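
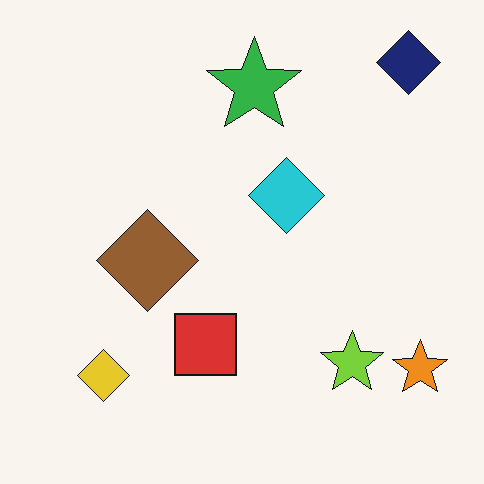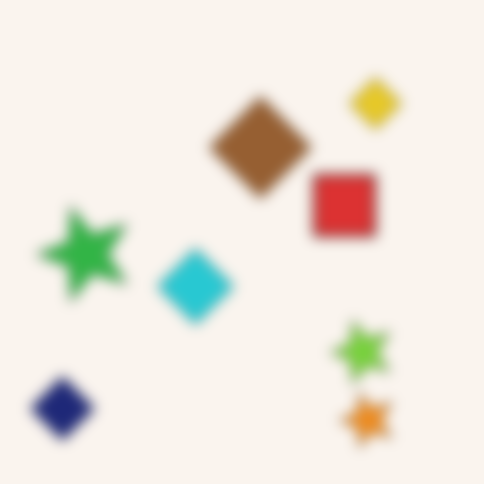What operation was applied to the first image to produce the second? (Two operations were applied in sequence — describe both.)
This is the original image transposed (reflected across the top-left ↔ bottom-right diagonal), then strongly gaussian-blurred.

Shapes have swapped their row and column positions — what was in the top-right is now in the bottom-left — a diagonal reflection. Shape edges and outlines are uniformly softened across the whole image.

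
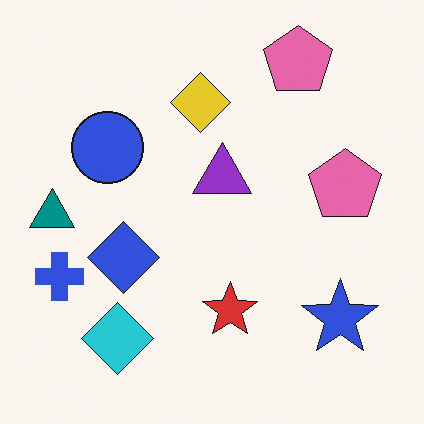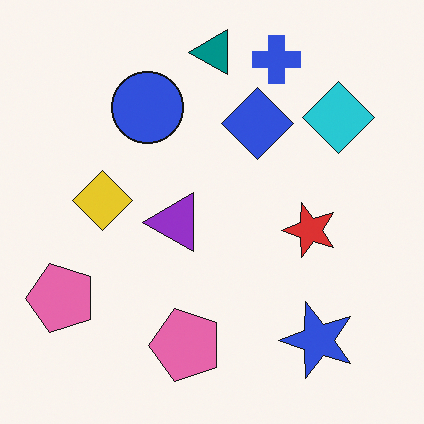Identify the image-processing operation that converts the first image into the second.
The second image is the first transposed (reflected across the top-left ↔ bottom-right diagonal).

Shapes have swapped their row and column positions — what was in the top-right is now in the bottom-left — a diagonal reflection.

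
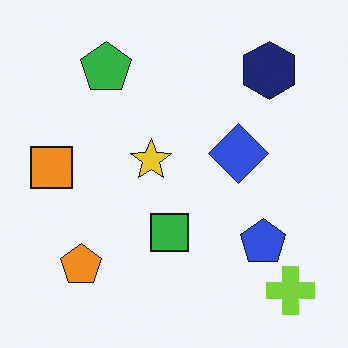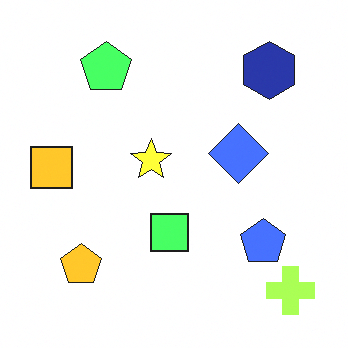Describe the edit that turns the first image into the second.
This is the original image substantially brightened.

Every pixel — background and shapes alike — is uniformly brightened.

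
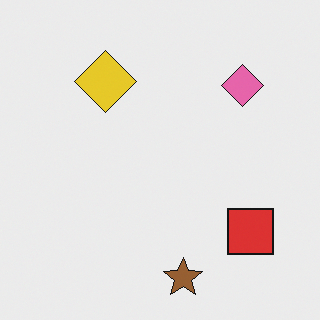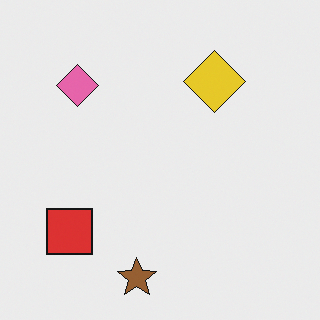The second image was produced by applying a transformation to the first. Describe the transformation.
It was flipped horizontally (left ↔ right).

The red square is in the bottom-right of the first image and the bottom-left of the second — shapes on opposite sides of the vertical midline have swapped in a mirror flip.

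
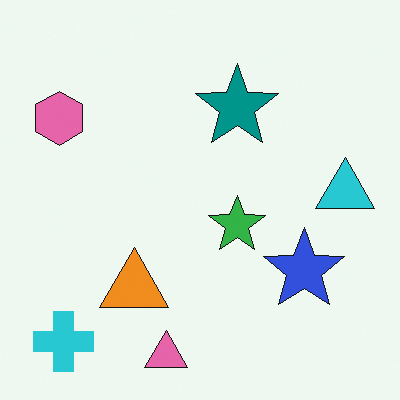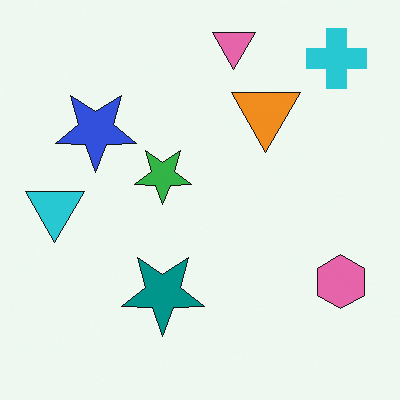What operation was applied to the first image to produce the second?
The second image is the first rotated 180°.

The cyan cross sits in the bottom-left of the first image and the top-right of the second — consistent with a whole-image 180° rotation.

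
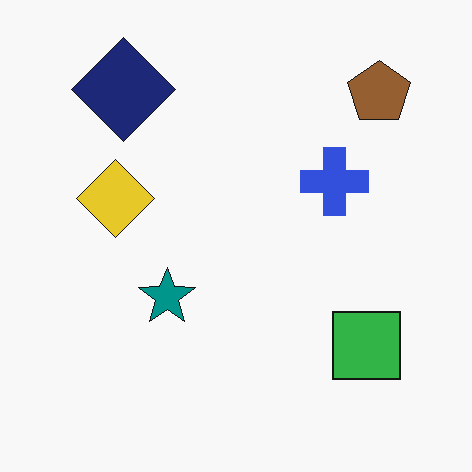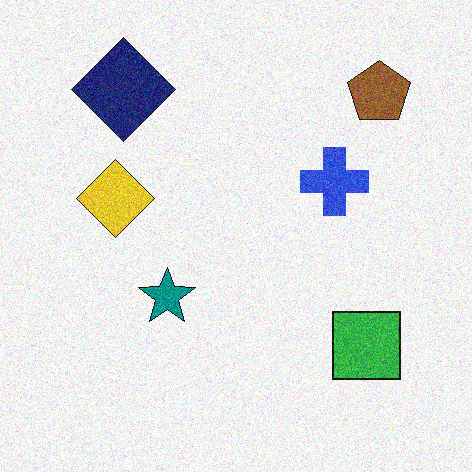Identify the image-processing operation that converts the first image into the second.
It was degraded with moderate additive noise.

Random speckle covers the whole image, including the flat background.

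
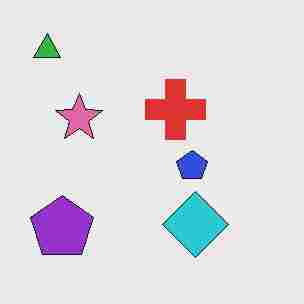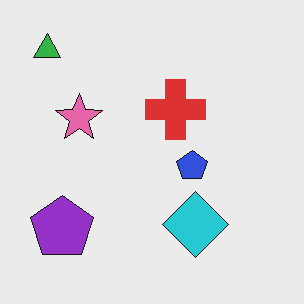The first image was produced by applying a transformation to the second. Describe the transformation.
It was heavily JPEG-compressed with obvious blocking artifacts.

Blocky 8×8 compression artifacts appear around shape edges and the flat background shows ringing — characteristic JPEG degradation.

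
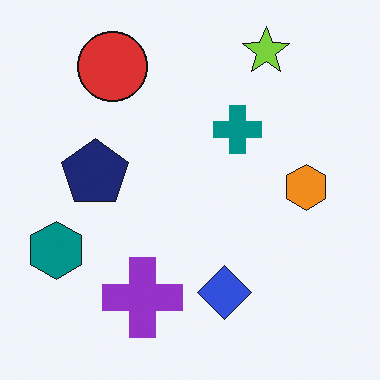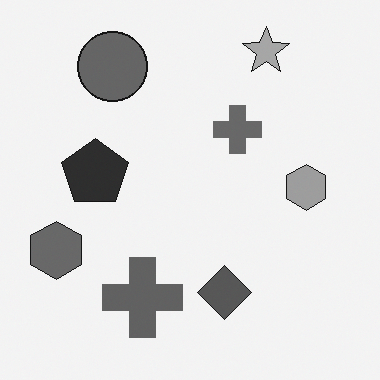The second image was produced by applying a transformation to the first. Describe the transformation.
This is the original image converted to grayscale.

All color is removed — every shape is now a shade of grey.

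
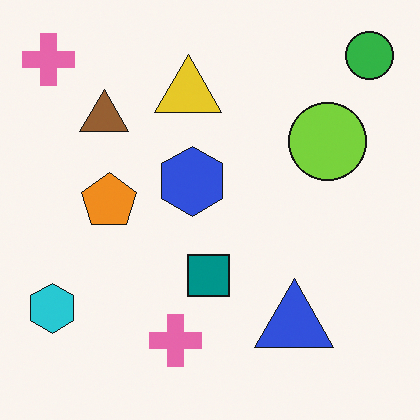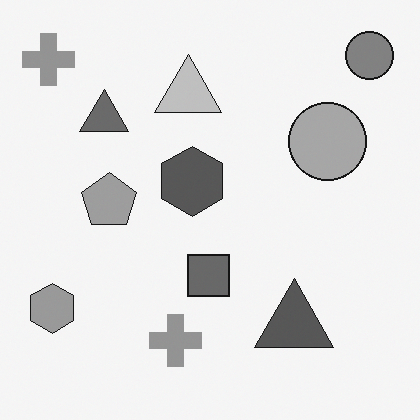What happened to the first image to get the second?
It was converted to grayscale.

All color is removed — every shape is now a shade of grey.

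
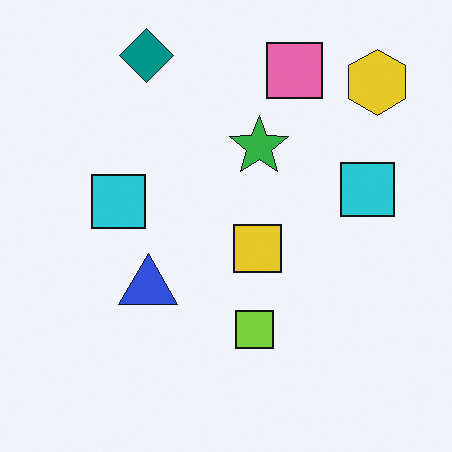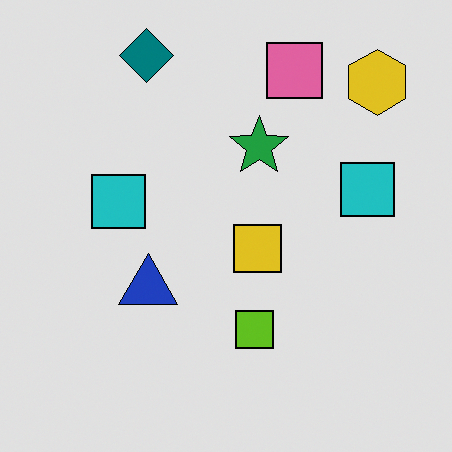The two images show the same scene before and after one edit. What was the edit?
The transformation is: posterized to a reduced palette.

Each flat color has snapped to a coarser quantized level — most visibly, the near-white background has dropped to a flat grey.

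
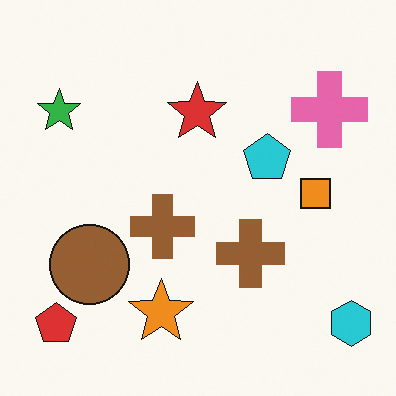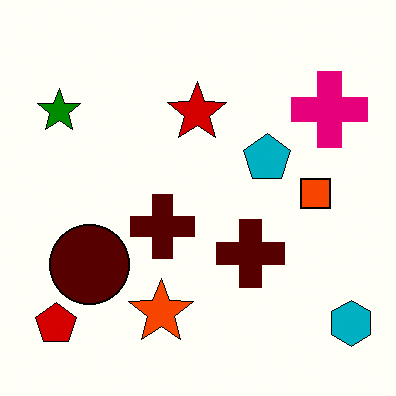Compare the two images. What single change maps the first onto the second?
This is the original image boosted in contrast.

Tones are pushed away from mid-grey across the whole image — a global contrast change.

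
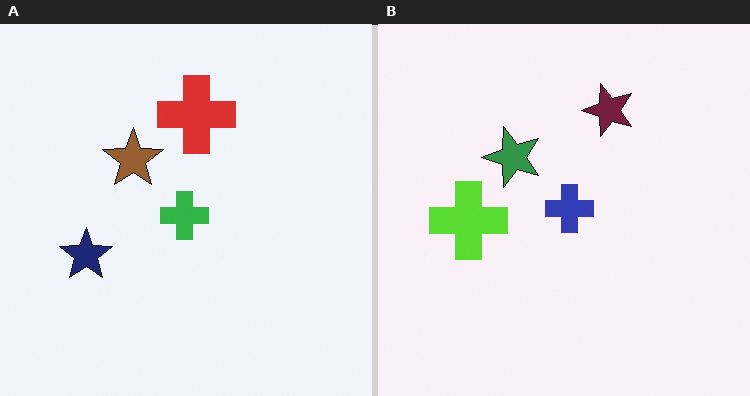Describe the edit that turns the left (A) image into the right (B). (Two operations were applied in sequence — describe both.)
It was transposed (reflected across the top-left ↔ bottom-right diagonal), then hue-shifted by a moderate amount.

Shapes have swapped their row and column positions — what was in the top-right is now in the bottom-left — a diagonal reflection. Every shape's color has rotated by the same amount around the hue wheel — a uniform hue shift.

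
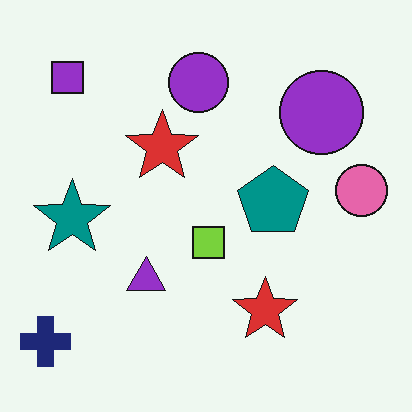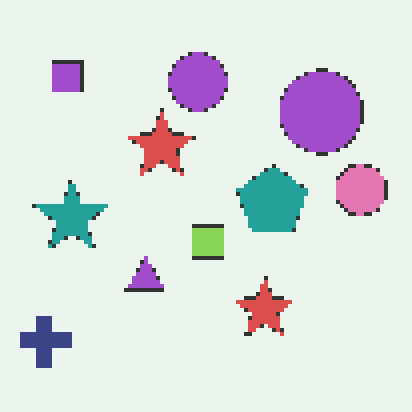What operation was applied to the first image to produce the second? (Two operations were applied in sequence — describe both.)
This is the original image given slightly reduced contrast, then lightly pixelated (a mild mosaic effect).

Tones are pushed toward mid-grey across the whole image — a global contrast change. Shapes are reduced to large square blocks; fine edges and outlines are lost — a downscale-then-upscale (mosaic) effect.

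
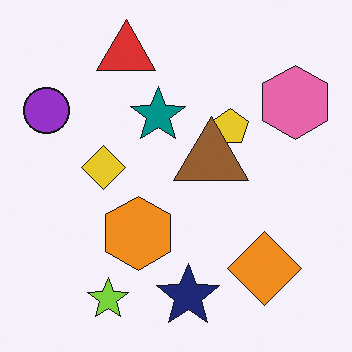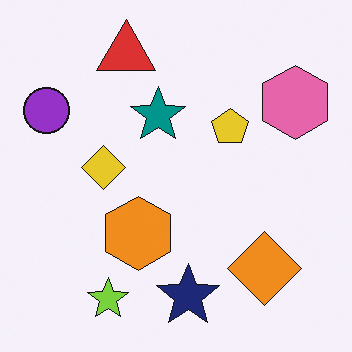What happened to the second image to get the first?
The transformation is: overlaid with an additional brown triangle.

A brown triangle appears in the first image that is absent from the second.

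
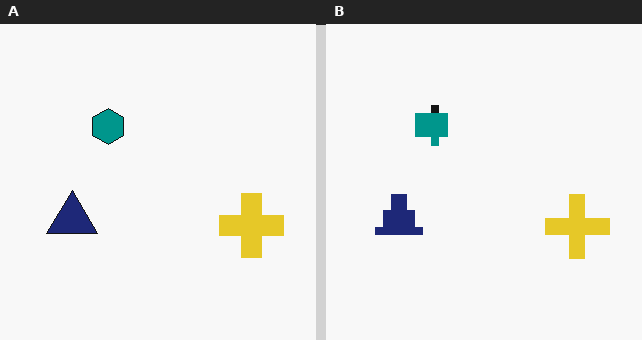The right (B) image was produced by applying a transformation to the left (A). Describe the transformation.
The right (B) image is the left (A) pixelated into visible square blocks.

Shapes are reduced to large square blocks; fine edges and outlines are lost — a downscale-then-upscale (mosaic) effect.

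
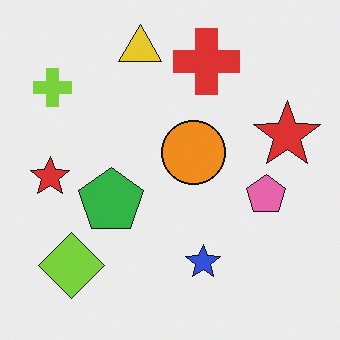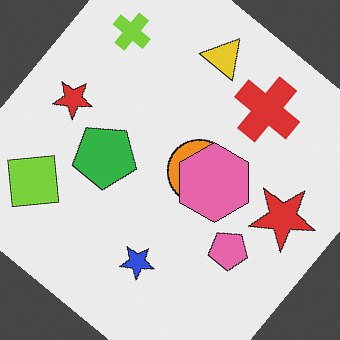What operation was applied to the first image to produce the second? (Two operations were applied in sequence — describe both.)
Rotated clockwise by a large amount — several tens of degrees, then overlaid with an additional pink hexagon.

Every shape is tilted by the same angle and the image corners show triangular fill wedges — a whole-image rotation by a non-right angle. A pink hexagon appears in the second image that is absent from the first.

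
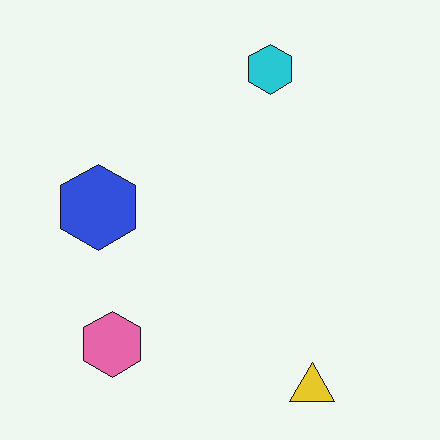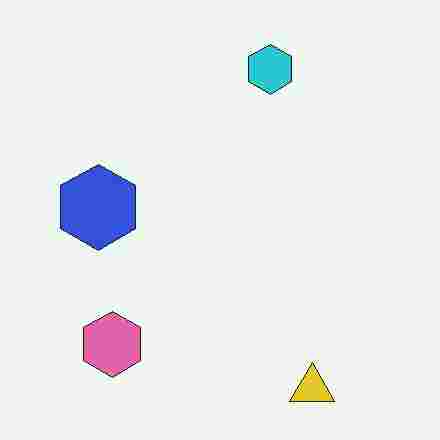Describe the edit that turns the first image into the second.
The transformation is: heavily JPEG-compressed with obvious blocking artifacts.

Blocky 8×8 compression artifacts appear around shape edges and the flat background shows ringing — characteristic JPEG degradation.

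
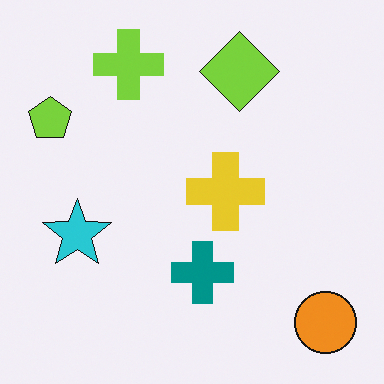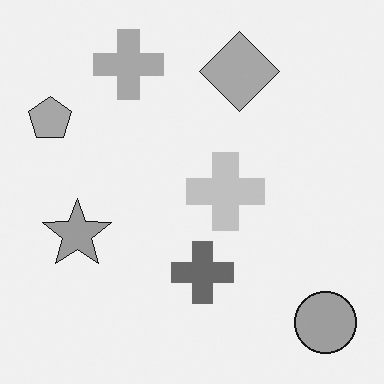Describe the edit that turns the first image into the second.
This is the original image converted to grayscale.

All color is removed — every shape is now a shade of grey.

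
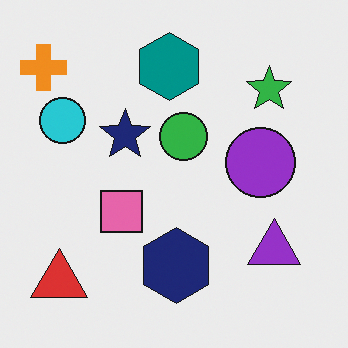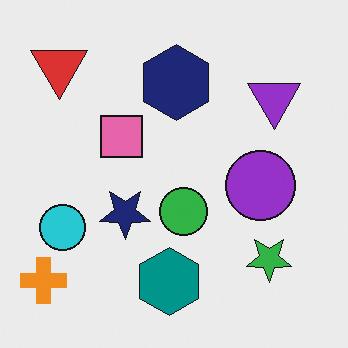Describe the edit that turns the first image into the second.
It was flipped vertically (top ↔ bottom).

The teal hexagon is in the top of the first image and the bottom of the second — shapes on opposite sides of the horizontal midline have swapped in a mirror flip.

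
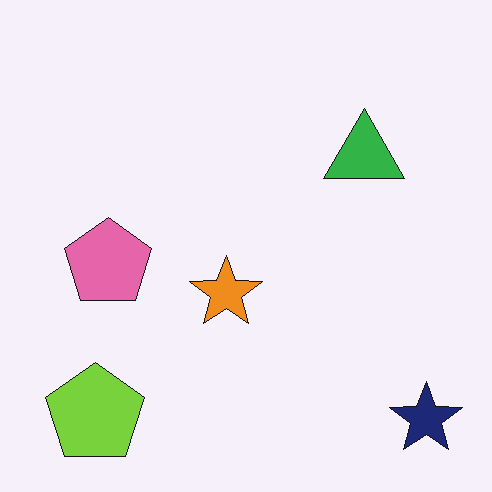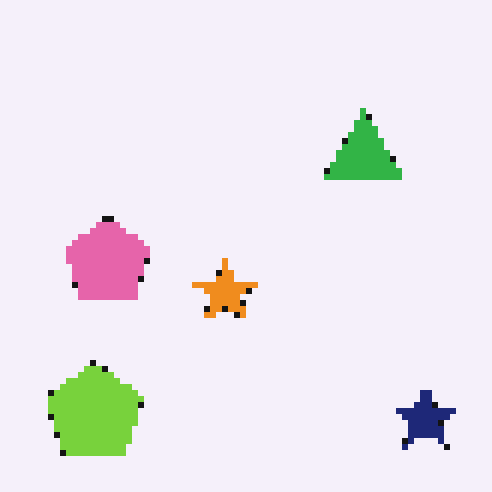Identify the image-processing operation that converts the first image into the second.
The second image is the first pixelated into visible square blocks.

Shapes are reduced to large square blocks; fine edges and outlines are lost — a downscale-then-upscale (mosaic) effect.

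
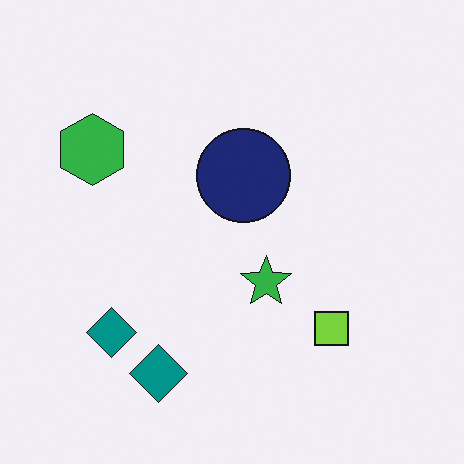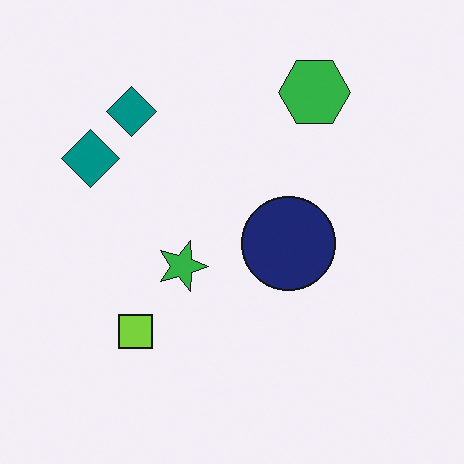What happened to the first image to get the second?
This is the original image rotated 90° clockwise.

The green hexagon sits in the top-left of the first image and the top-right of the second — consistent with a whole-image 90° clockwise rotation.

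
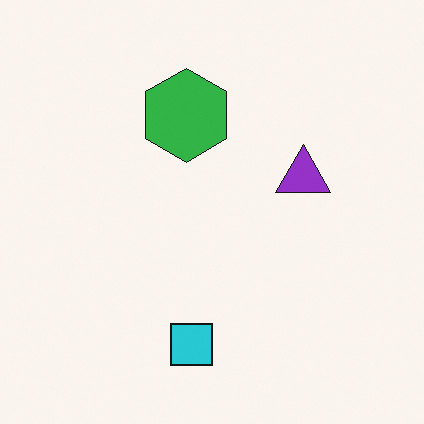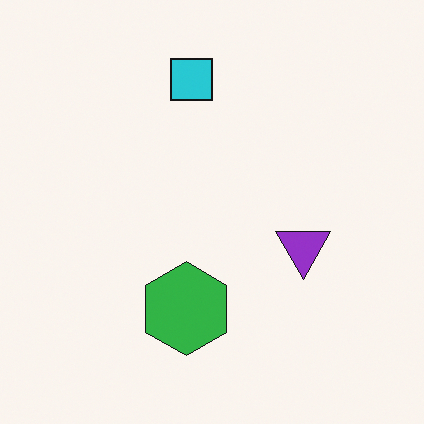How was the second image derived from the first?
The second image is the first flipped vertically (top ↔ bottom).

The cyan square is in the bottom of the first image and the top of the second — shapes on opposite sides of the horizontal midline have swapped in a mirror flip.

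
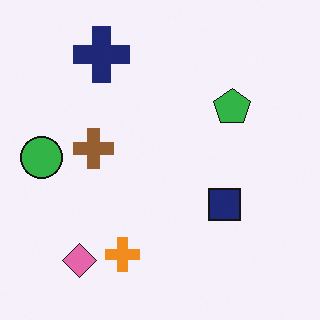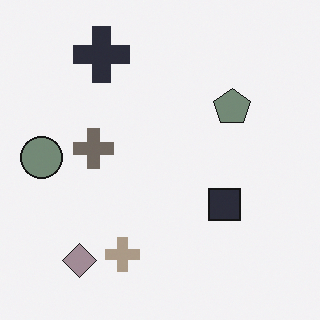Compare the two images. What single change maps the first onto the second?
The second image is the first made much more muted (saturation change).

All colors are more muted and greyish — a global saturation change.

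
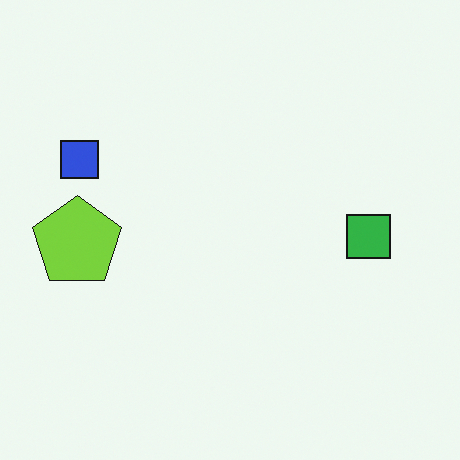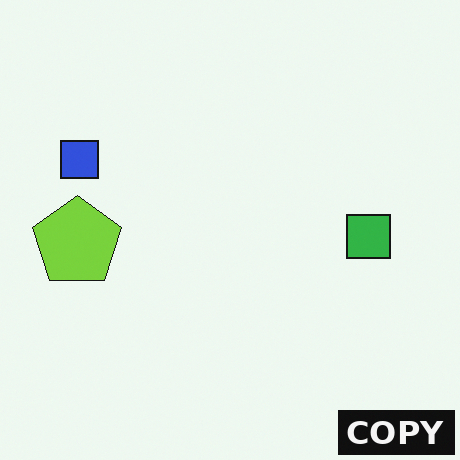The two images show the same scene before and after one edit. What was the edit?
Watermarked with the text "COPY" in the lower-right corner.

A dark label reading "COPY" appears in the lower-right corner.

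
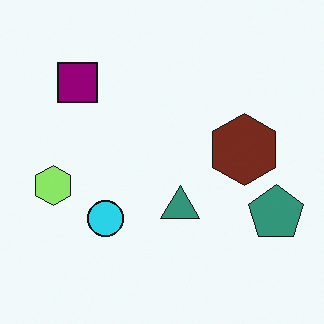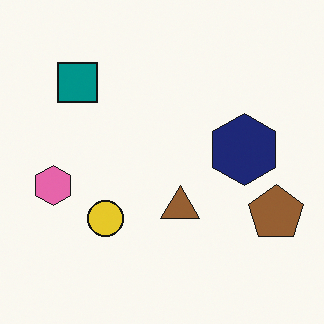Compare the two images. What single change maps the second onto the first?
It was hue-shifted noticeably.

Every shape's color has rotated by the same amount around the hue wheel — a uniform hue shift.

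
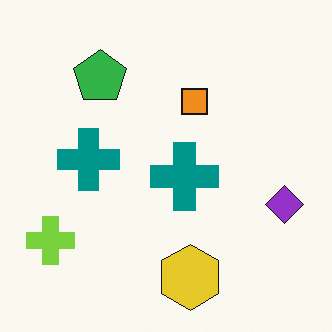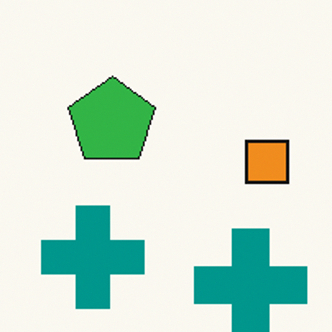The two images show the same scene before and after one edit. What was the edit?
This is the original image cropped to a noticeably smaller region and rescaled.

The visible shapes are larger and the field of view is narrower; shapes near the original edges may be partly or wholly outside the frame — a crop-and-rescale.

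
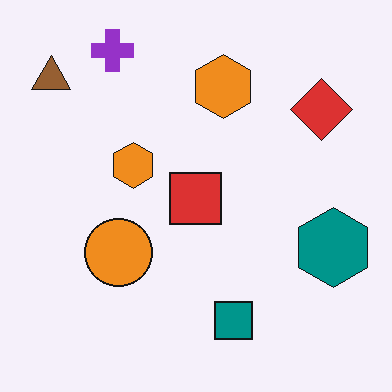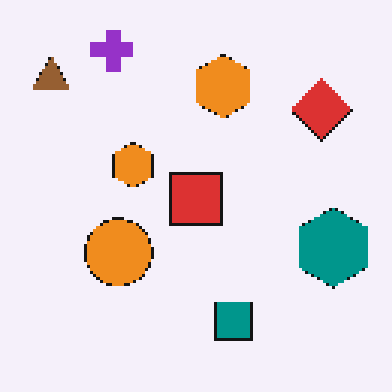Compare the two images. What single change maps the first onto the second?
The second image is the first mildly pixelated.

Shapes are reduced to large square blocks; fine edges and outlines are lost — a downscale-then-upscale (mosaic) effect.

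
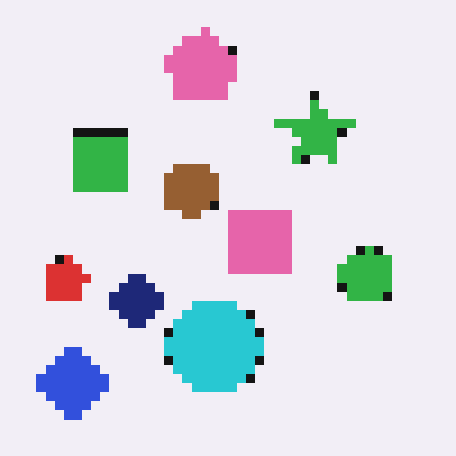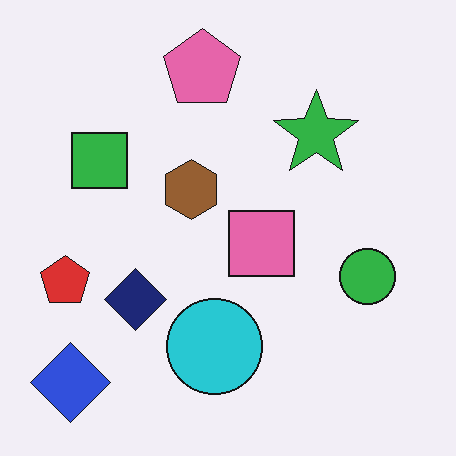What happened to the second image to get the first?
The transformation is: coarsely pixelated.

Shapes are reduced to large square blocks; fine edges and outlines are lost — a downscale-then-upscale (mosaic) effect.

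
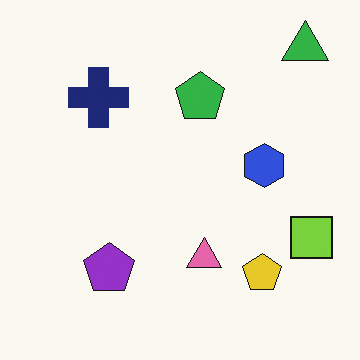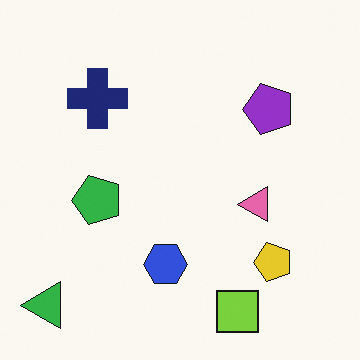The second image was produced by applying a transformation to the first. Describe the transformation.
The image was transposed (reflected across the top-left ↔ bottom-right diagonal).

Shapes have swapped their row and column positions — what was in the top-right is now in the bottom-left — a diagonal reflection.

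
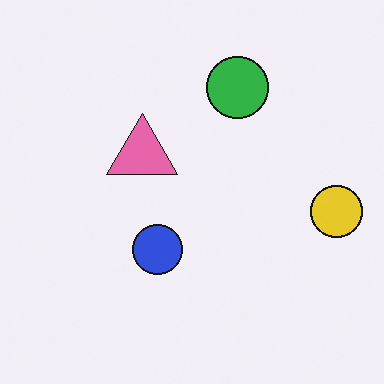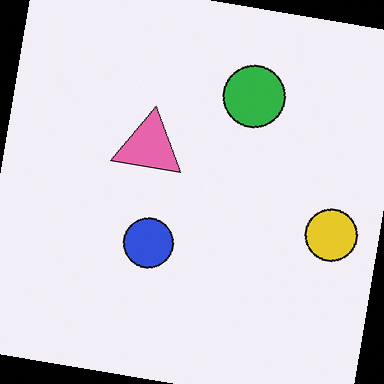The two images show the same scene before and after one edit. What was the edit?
Rotated clockwise by a slight angle.

Every shape is tilted by the same angle and the image corners show triangular fill wedges — a whole-image rotation by a non-right angle.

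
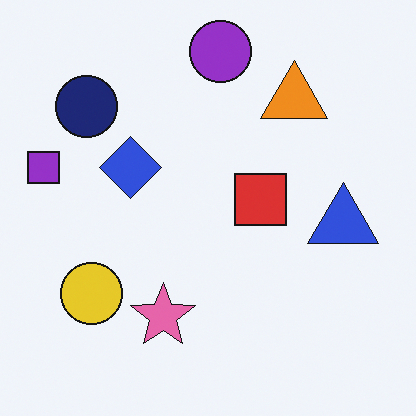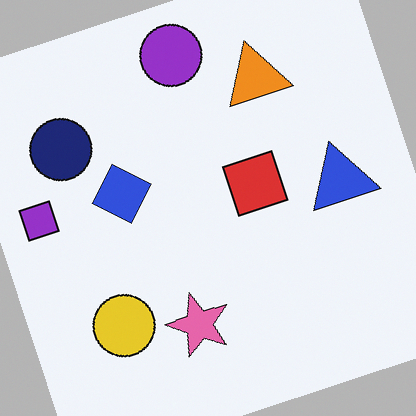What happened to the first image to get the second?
The transformation is: rotated counter-clockwise by a moderate amount.

Every shape is tilted by the same angle and the image corners show triangular fill wedges — a whole-image rotation by a non-right angle.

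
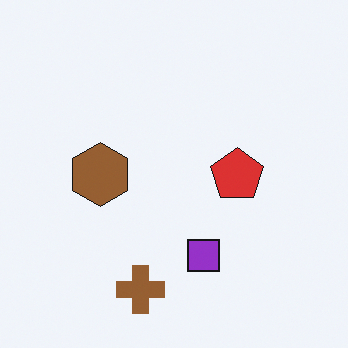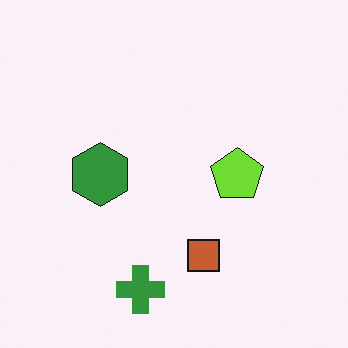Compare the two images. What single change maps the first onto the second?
Hue-shifted noticeably.

Every shape's color has rotated by the same amount around the hue wheel — a uniform hue shift.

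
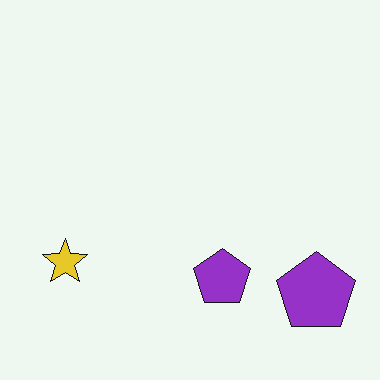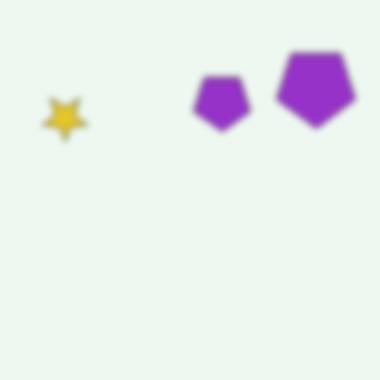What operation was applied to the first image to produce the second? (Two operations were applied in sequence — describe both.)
It was moderately blurred, then flipped vertically (top ↔ bottom).

Shape edges and outlines are uniformly softened across the whole image. The yellow star is in the bottom-left of the first image and the top-left of the second — shapes on opposite sides of the horizontal midline have swapped in a mirror flip.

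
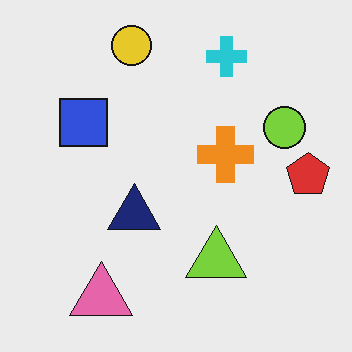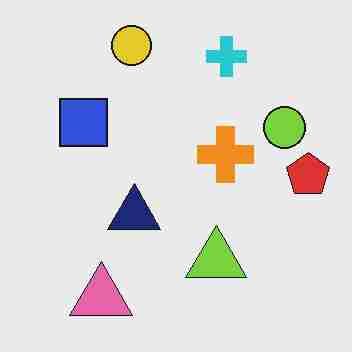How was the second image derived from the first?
This is the original image degraded with heavy JPEG compression.

Blocky 8×8 compression artifacts appear around shape edges and the flat background shows ringing — characteristic JPEG degradation.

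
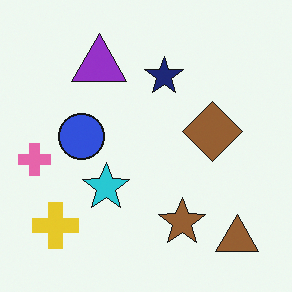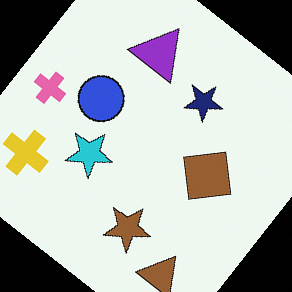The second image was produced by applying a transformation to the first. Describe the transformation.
Rotated clockwise by a large amount — several tens of degrees.

Every shape is tilted by the same angle and the image corners show triangular fill wedges — a whole-image rotation by a non-right angle.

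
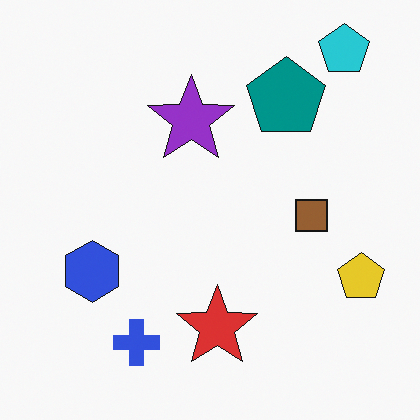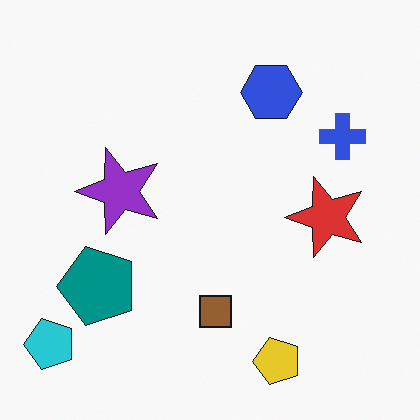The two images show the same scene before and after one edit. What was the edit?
The transformation is: transposed (reflected across the top-left ↔ bottom-right diagonal).

Shapes have swapped their row and column positions — what was in the top-right is now in the bottom-left — a diagonal reflection.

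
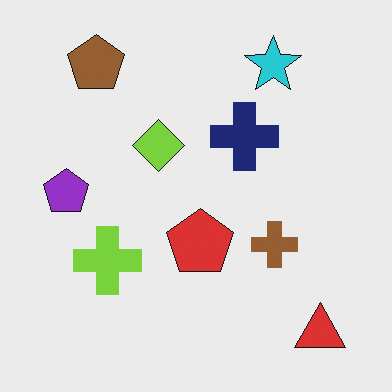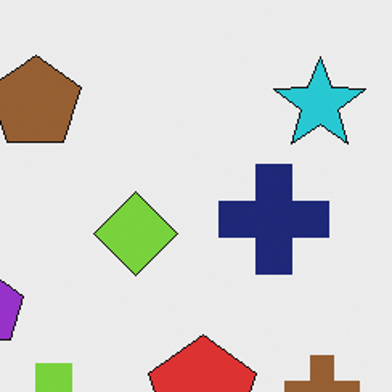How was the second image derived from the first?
This is the original image cropped slightly and scaled back up.

The visible shapes are larger and the field of view is narrower; shapes near the original edges may be partly or wholly outside the frame — a crop-and-rescale.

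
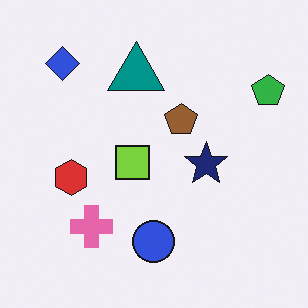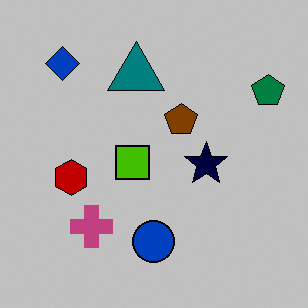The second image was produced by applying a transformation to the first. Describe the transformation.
The second image is the first aggressively posterized.

Each flat color has snapped to a coarser quantized level — most visibly, the near-white background has dropped to a flat grey.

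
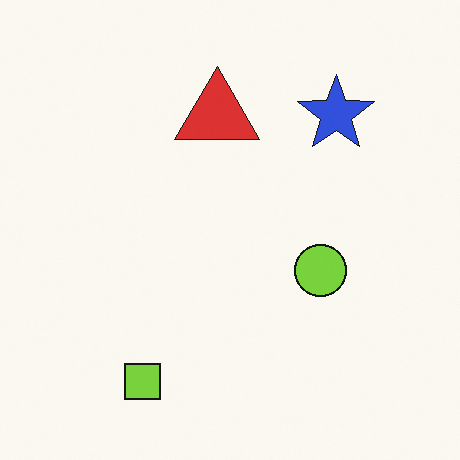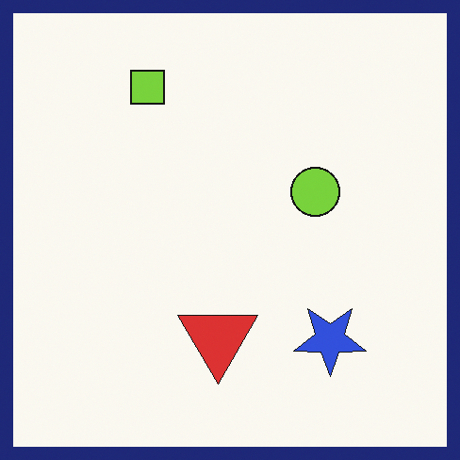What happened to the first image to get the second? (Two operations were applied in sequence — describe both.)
Flipped vertically (top ↔ bottom), then framed with a navy border.

The lime square is in the bottom-left of the first image and the top-left of the second — shapes on opposite sides of the horizontal midline have swapped in a mirror flip. A solid navy frame runs around the edge of the second image, with the content slightly shrunk inside it.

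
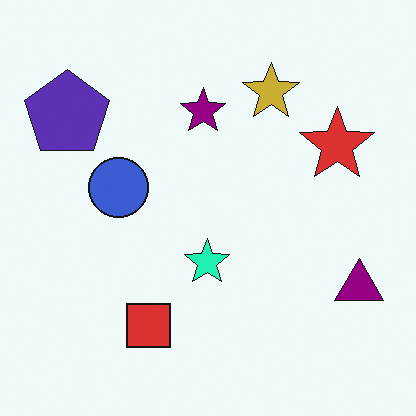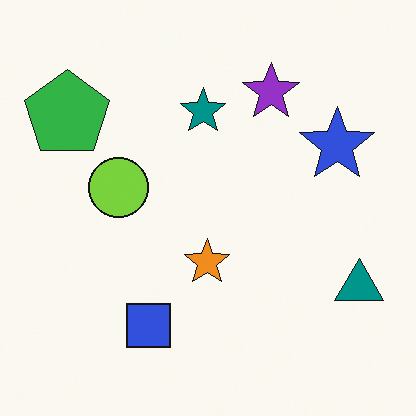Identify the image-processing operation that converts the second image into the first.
The first image is the second hue-shifted by a moderate amount.

Every shape's color has rotated by the same amount around the hue wheel — a uniform hue shift.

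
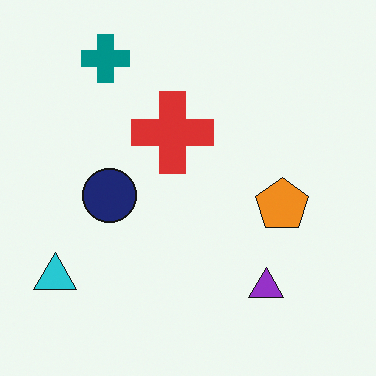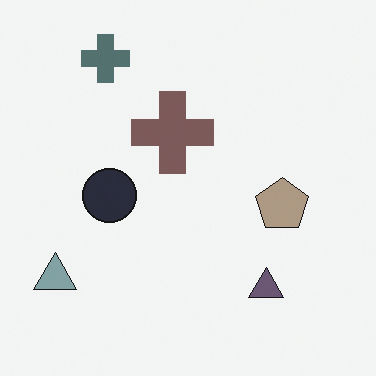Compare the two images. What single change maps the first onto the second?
Made much more muted (saturation change).

All colors are more muted and greyish — a global saturation change.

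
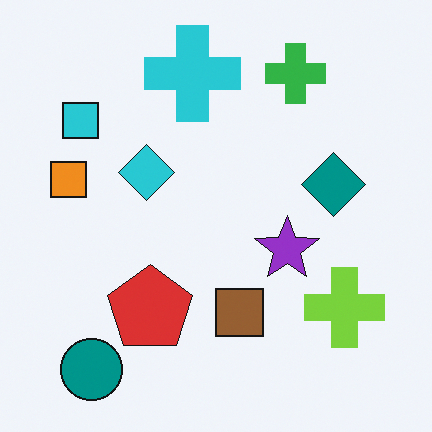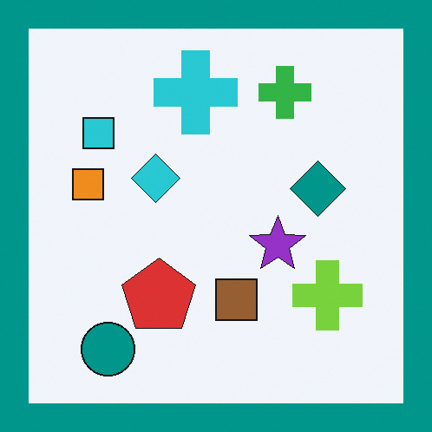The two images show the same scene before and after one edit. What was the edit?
The transformation is: framed with a teal border.

A solid teal frame runs around the edge of the second image, with the content slightly shrunk inside it.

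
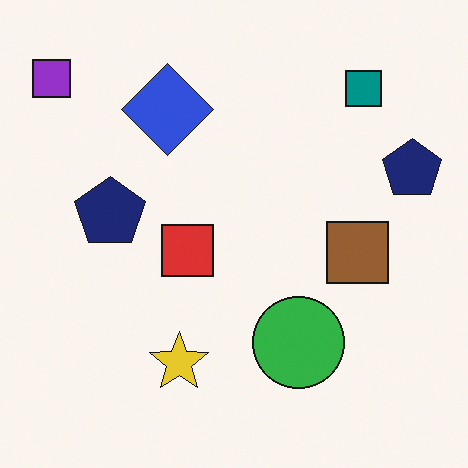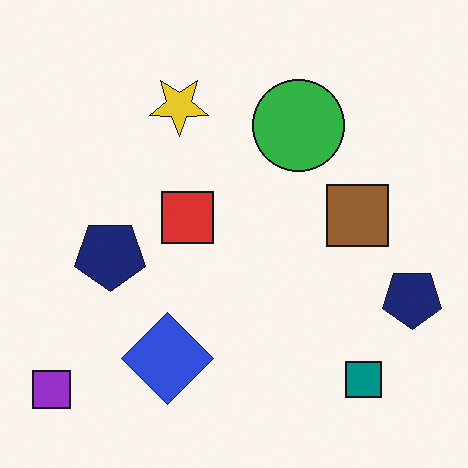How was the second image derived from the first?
The second image is the first flipped vertically (top ↔ bottom).

The purple square is in the top-left of the first image and the bottom-left of the second — shapes on opposite sides of the horizontal midline have swapped in a mirror flip.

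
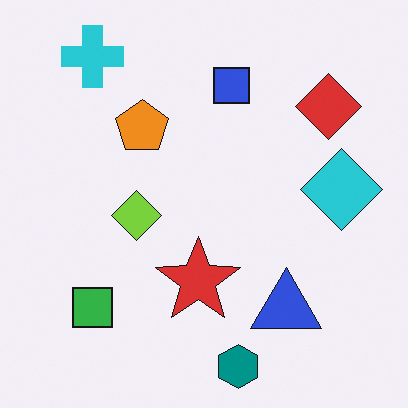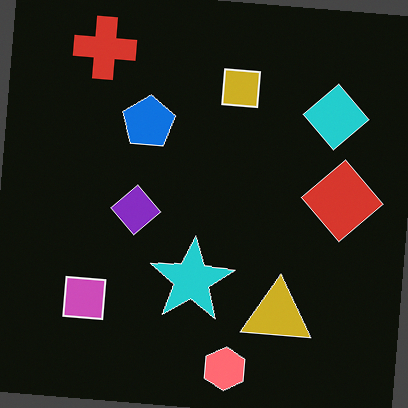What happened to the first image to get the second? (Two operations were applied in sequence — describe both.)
This is the original image color-inverted (negative), then rotated clockwise by a slight angle.

The light background has become dark and every shape's color is its complement — a photographic negative. Every shape is tilted by the same angle and the image corners show triangular fill wedges — a whole-image rotation by a non-right angle.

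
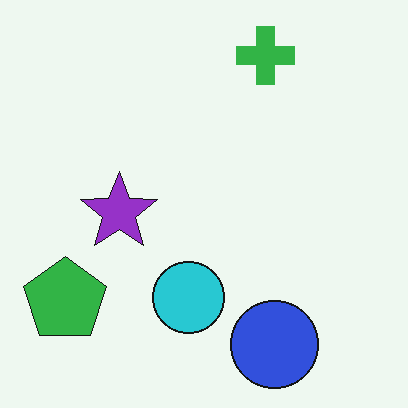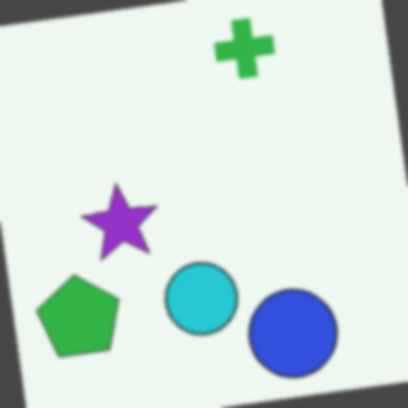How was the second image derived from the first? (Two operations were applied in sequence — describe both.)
The image was rotated counter-clockwise by a small amount, then given a subtle gaussian blur.

Every shape is tilted by the same angle and the image corners show triangular fill wedges — a whole-image rotation by a non-right angle. Shape edges and outlines are uniformly softened across the whole image.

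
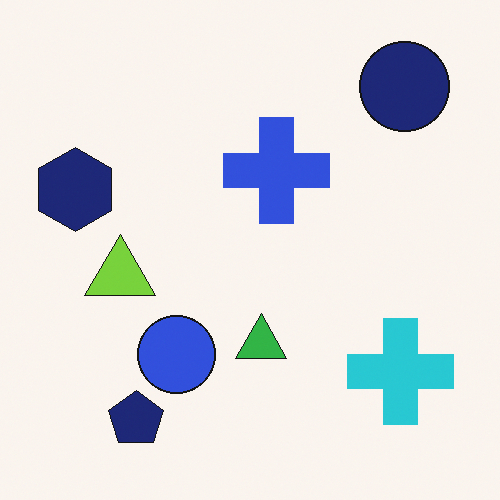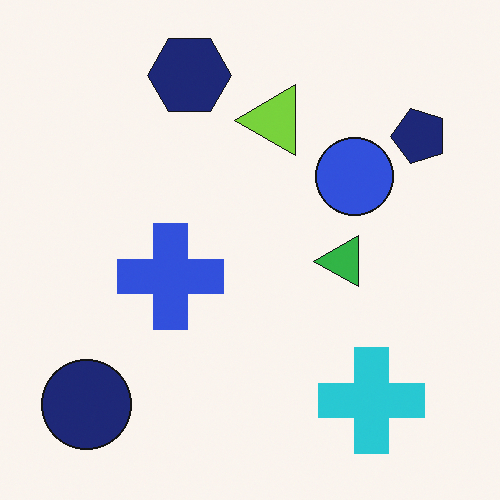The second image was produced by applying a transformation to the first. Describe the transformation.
This is the original image transposed (reflected across the top-left ↔ bottom-right diagonal).

Shapes have swapped their row and column positions — what was in the top-right is now in the bottom-left — a diagonal reflection.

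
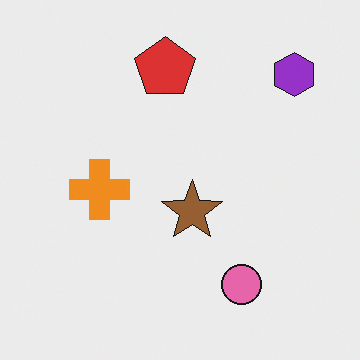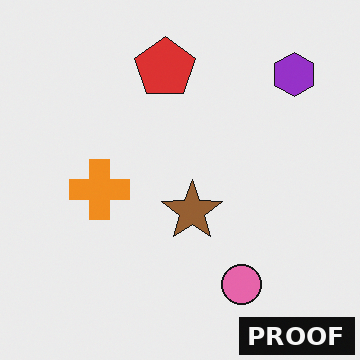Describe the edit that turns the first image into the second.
It was watermarked with the text "PROOF" in the lower-right corner.

A dark label reading "PROOF" appears in the lower-right corner.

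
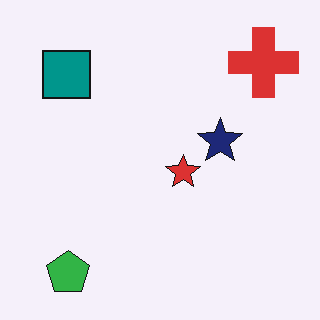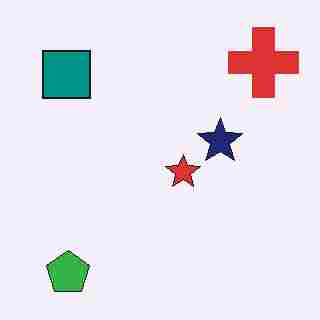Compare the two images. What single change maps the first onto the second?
It was heavily JPEG-compressed with obvious blocking artifacts.

Blocky 8×8 compression artifacts appear around shape edges and the flat background shows ringing — characteristic JPEG degradation.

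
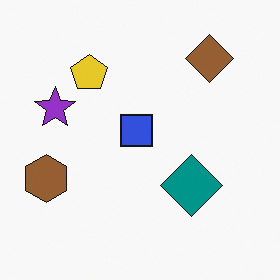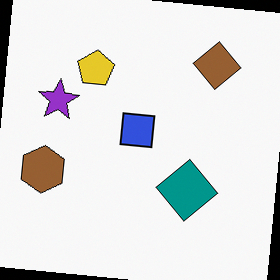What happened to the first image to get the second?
It was rotated clockwise by a small amount.

Every shape is tilted by the same angle and the image corners show triangular fill wedges — a whole-image rotation by a non-right angle.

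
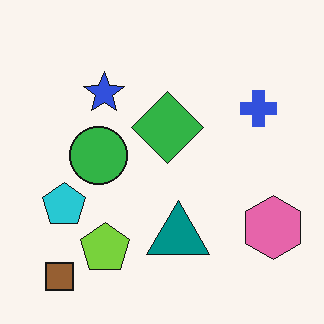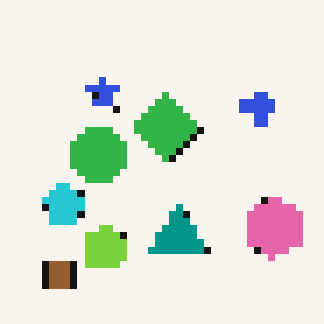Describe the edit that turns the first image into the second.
The transformation is: pixelated into visible square blocks.

Shapes are reduced to large square blocks; fine edges and outlines are lost — a downscale-then-upscale (mosaic) effect.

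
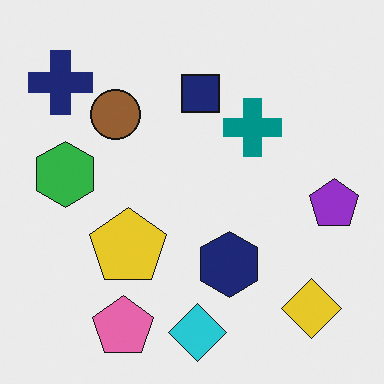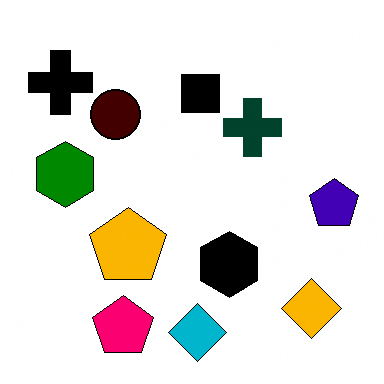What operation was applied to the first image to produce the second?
The image was boosted in contrast.

Tones are pushed away from mid-grey across the whole image — a global contrast change.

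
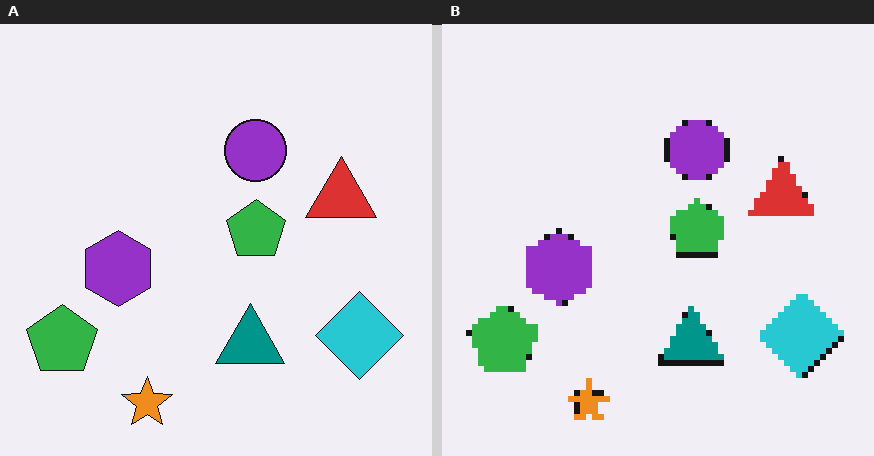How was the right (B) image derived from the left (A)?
The right (B) image is the left (A) moderately pixelated.

Shapes are reduced to large square blocks; fine edges and outlines are lost — a downscale-then-upscale (mosaic) effect.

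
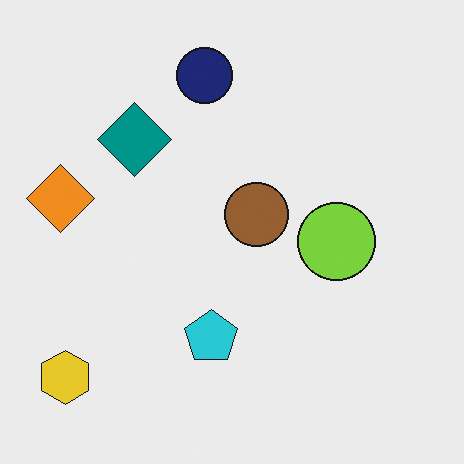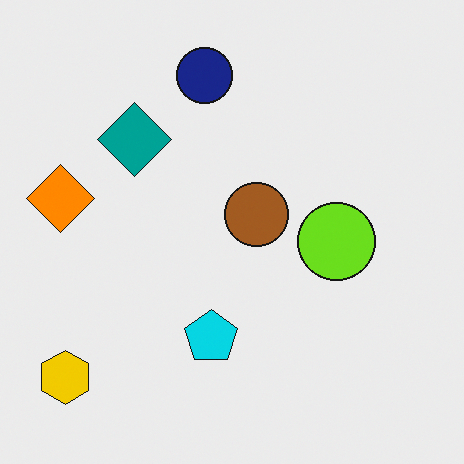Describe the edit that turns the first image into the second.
The image was slightly oversaturated.

All colors are more vivid — a global saturation change.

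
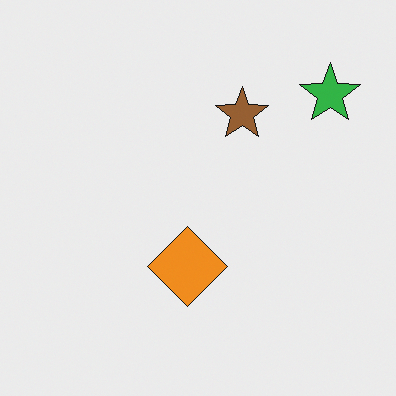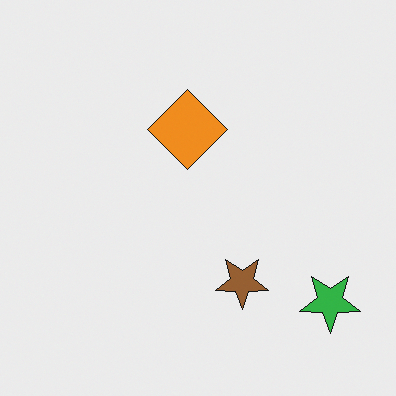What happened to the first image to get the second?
The transformation is: flipped vertically (top ↔ bottom).

The green star is in the top-right of the first image and the bottom-right of the second — shapes on opposite sides of the horizontal midline have swapped in a mirror flip.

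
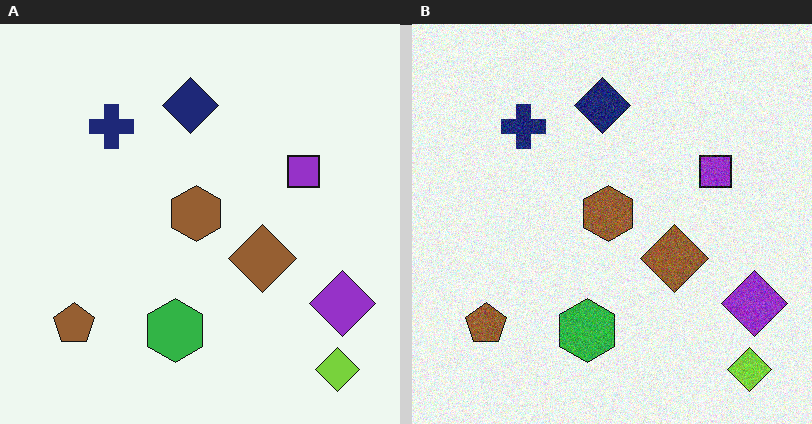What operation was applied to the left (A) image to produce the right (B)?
This is the original image degraded with moderate additive noise.

Random speckle covers the whole image, including the flat background.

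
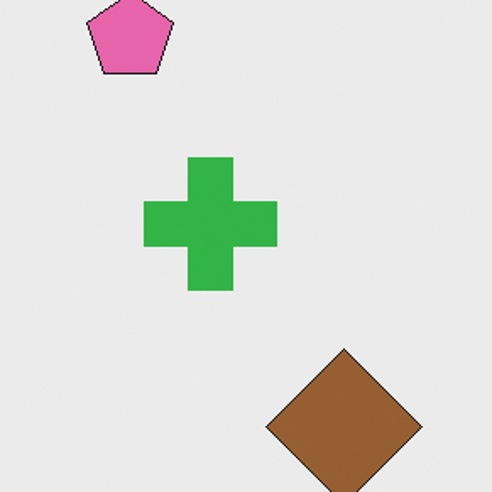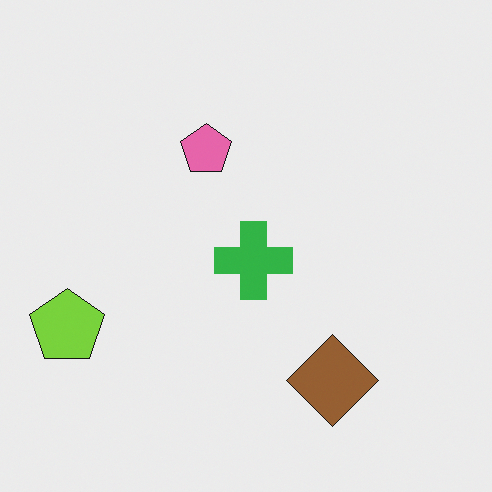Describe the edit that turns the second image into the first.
This is the original image cropped to a noticeably smaller region and rescaled.

The visible shapes are larger and the field of view is narrower; shapes near the original edges may be partly or wholly outside the frame — a crop-and-rescale.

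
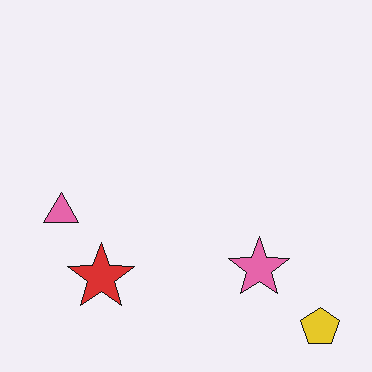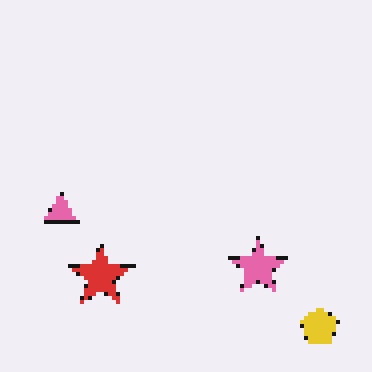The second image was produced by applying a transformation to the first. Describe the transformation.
The second image is the first mildly pixelated.

Shapes are reduced to large square blocks; fine edges and outlines are lost — a downscale-then-upscale (mosaic) effect.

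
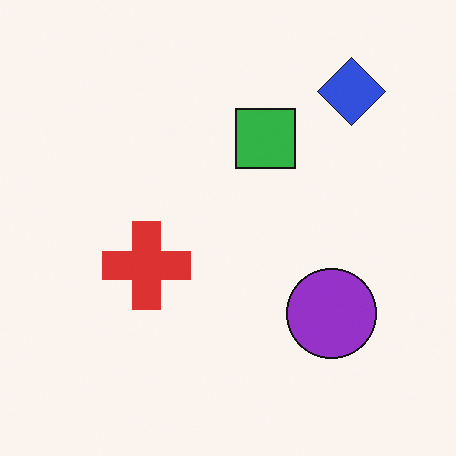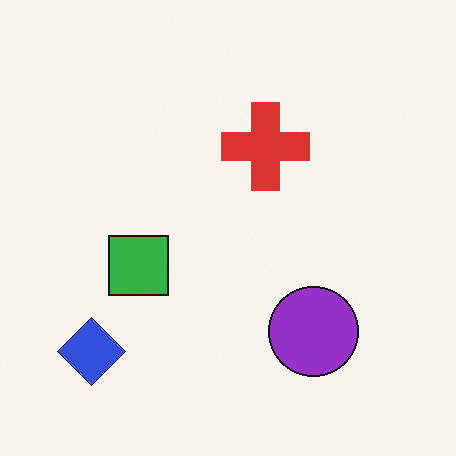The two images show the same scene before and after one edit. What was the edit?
The transformation is: transposed (reflected across the top-left ↔ bottom-right diagonal).

Shapes have swapped their row and column positions — what was in the top-right is now in the bottom-left — a diagonal reflection.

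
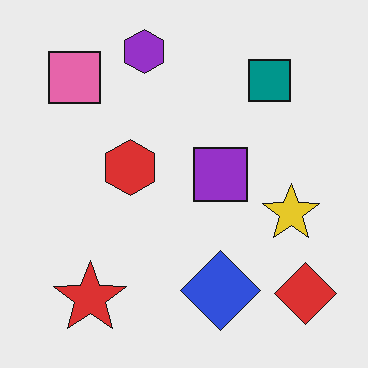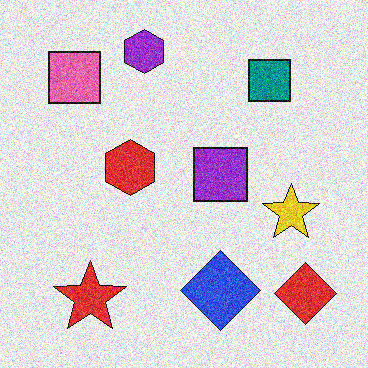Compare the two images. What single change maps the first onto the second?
It was degraded with heavy additive noise.

Random speckle covers the whole image, including the flat background.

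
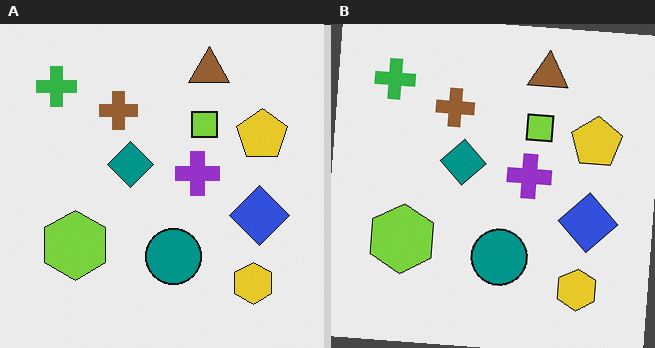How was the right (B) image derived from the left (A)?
It was rotated clockwise by a small amount.

Every shape is tilted by the same angle and the image corners show triangular fill wedges — a whole-image rotation by a non-right angle.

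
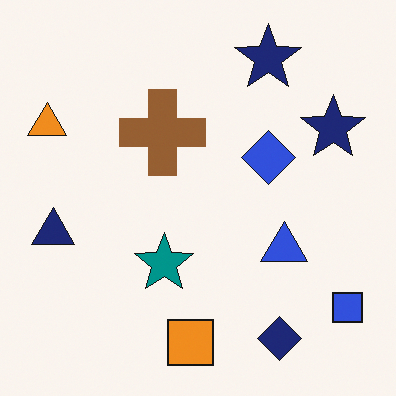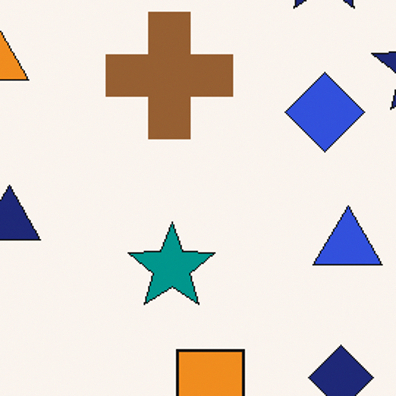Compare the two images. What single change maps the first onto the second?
Cropped slightly and scaled back up.

The visible shapes are larger and the field of view is narrower; shapes near the original edges may be partly or wholly outside the frame — a crop-and-rescale.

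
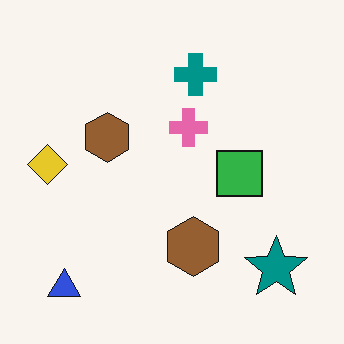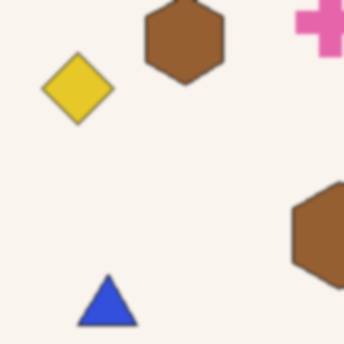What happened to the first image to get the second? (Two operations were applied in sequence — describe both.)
The second image is the first cropped tightly and scaled back up, then given a subtle gaussian blur.

The visible shapes are larger and the field of view is narrower; shapes near the original edges may be partly or wholly outside the frame — a crop-and-rescale. Shape edges and outlines are uniformly softened across the whole image.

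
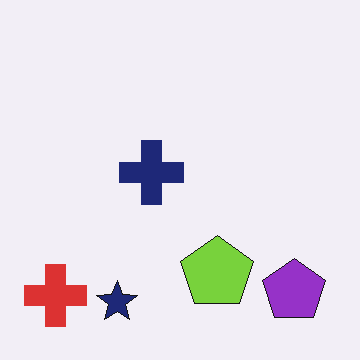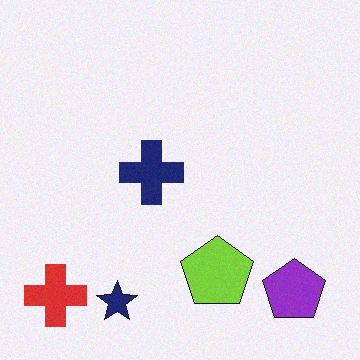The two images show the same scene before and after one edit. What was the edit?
Degraded with light additive noise.

Random speckle covers the whole image, including the flat background.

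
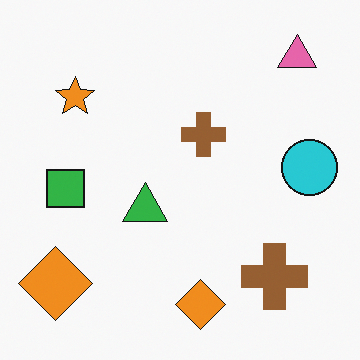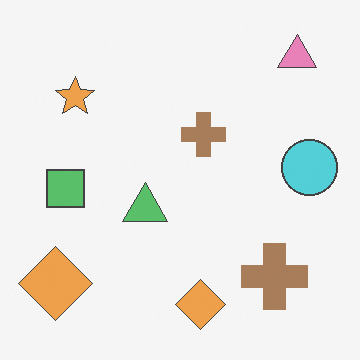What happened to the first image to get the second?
Given slightly reduced contrast.

Tones are pushed toward mid-grey across the whole image — a global contrast change.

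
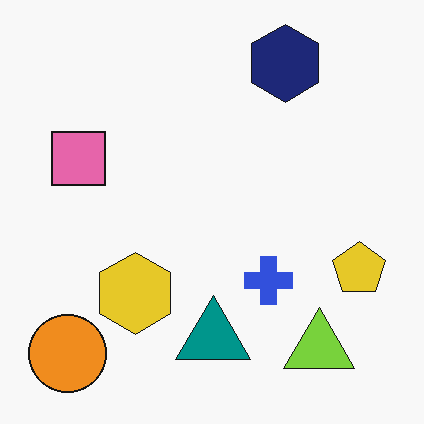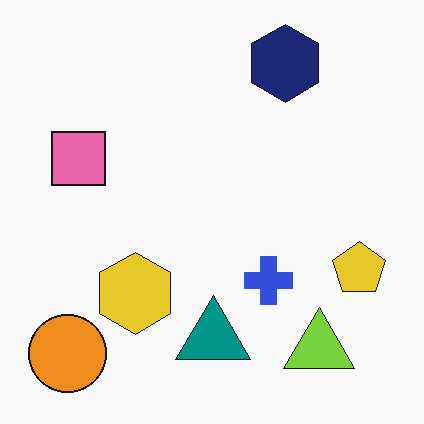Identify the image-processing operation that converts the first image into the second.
Given moderate JPEG compression.

Blocky 8×8 compression artifacts appear around shape edges and the flat background shows ringing — characteristic JPEG degradation.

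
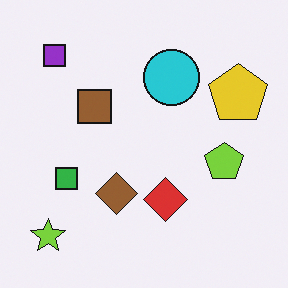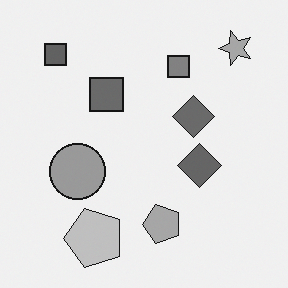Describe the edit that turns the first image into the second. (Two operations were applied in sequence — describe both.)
It was converted to grayscale, then transposed (reflected across the top-left ↔ bottom-right diagonal).

All color is removed — every shape is now a shade of grey. Shapes have swapped their row and column positions — what was in the top-right is now in the bottom-left — a diagonal reflection.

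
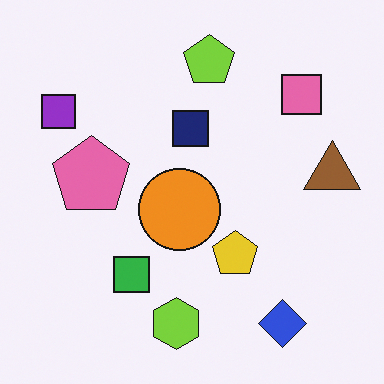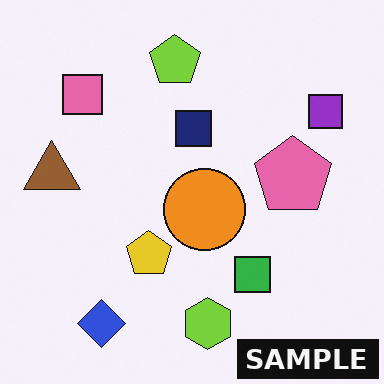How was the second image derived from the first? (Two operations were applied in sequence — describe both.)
This is the original image flipped horizontally (left ↔ right), then watermarked with the text "SAMPLE" in the lower-right corner.

The brown triangle is in the right of the first image and the left of the second — shapes on opposite sides of the vertical midline have swapped in a mirror flip. A dark label reading "SAMPLE" appears in the lower-right corner.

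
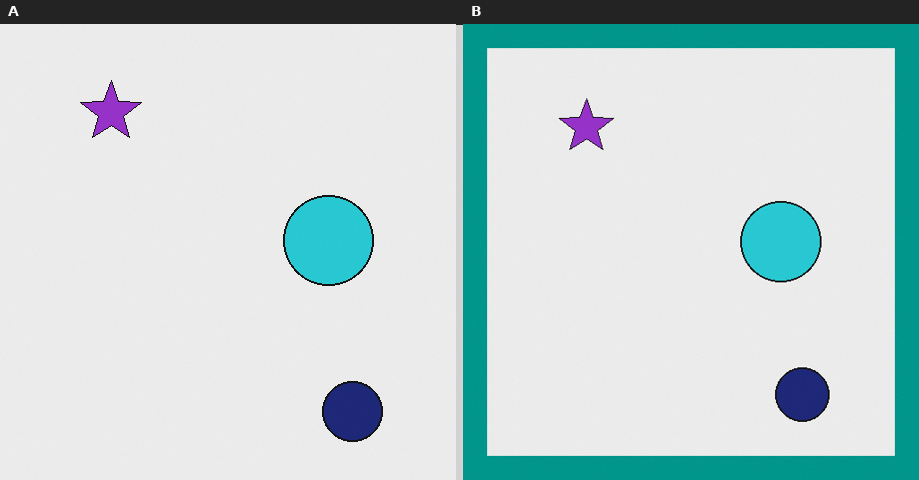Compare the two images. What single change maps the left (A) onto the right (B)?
The image was framed with a teal border.

A solid teal frame runs around the edge of the right (B) image, with the content slightly shrunk inside it.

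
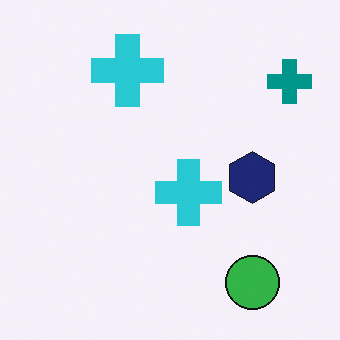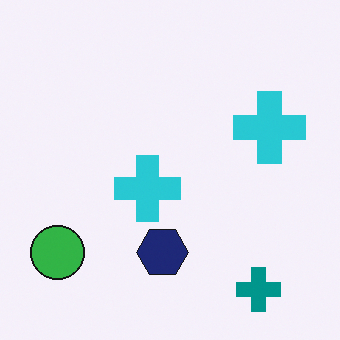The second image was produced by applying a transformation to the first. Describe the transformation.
It was rotated 90° clockwise.

The teal cross sits in the top-right of the first image and the bottom-right of the second — consistent with a whole-image 90° clockwise rotation.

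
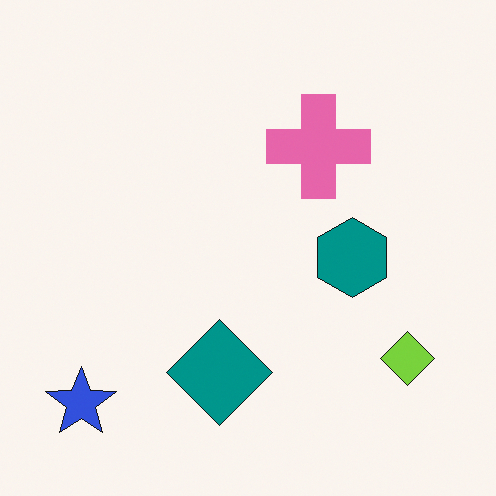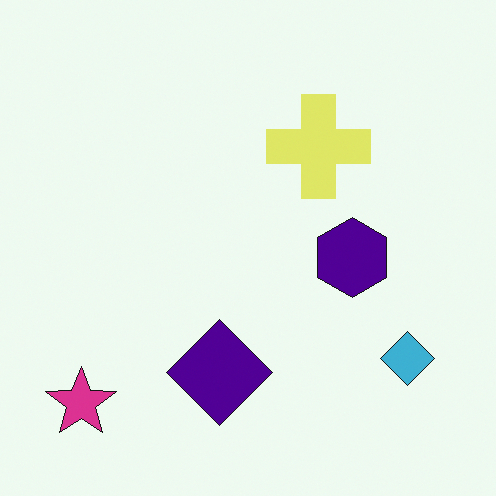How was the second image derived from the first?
The image was hue-shifted noticeably.

Every shape's color has rotated by the same amount around the hue wheel — a uniform hue shift.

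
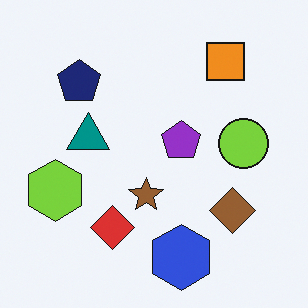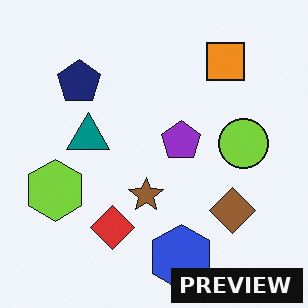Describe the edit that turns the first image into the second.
This is the original image watermarked with the text "PREVIEW" in the lower-right corner.

A dark label reading "PREVIEW" appears in the lower-right corner.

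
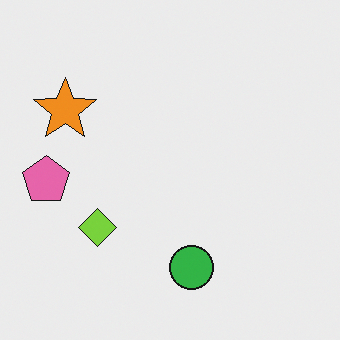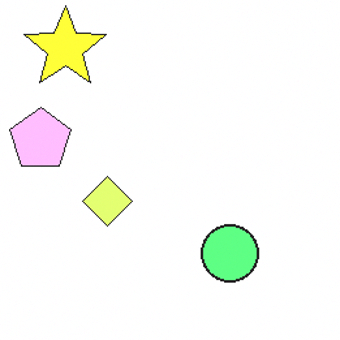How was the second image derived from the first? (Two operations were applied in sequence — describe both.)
The transformation is: substantially brightened, then cropped to a modestly smaller region and rescaled.

Every pixel — background and shapes alike — is uniformly brightened. The visible shapes are larger and the field of view is narrower; shapes near the original edges may be partly or wholly outside the frame — a crop-and-rescale.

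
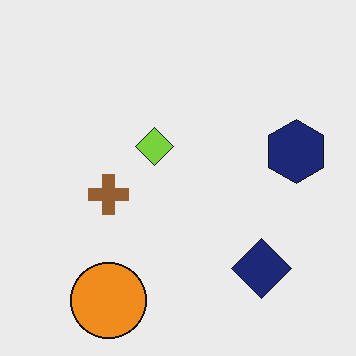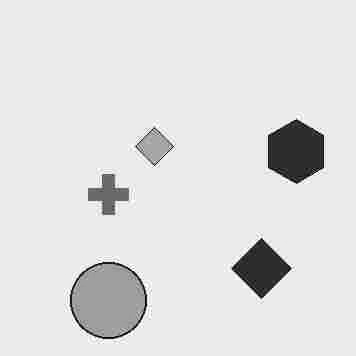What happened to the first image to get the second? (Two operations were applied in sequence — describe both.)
The image was heavily JPEG-compressed with obvious blocking artifacts, then converted to grayscale.

Blocky 8×8 compression artifacts appear around shape edges and the flat background shows ringing — characteristic JPEG degradation. All color is removed — every shape is now a shade of grey.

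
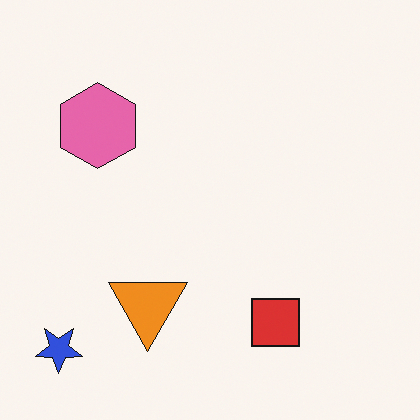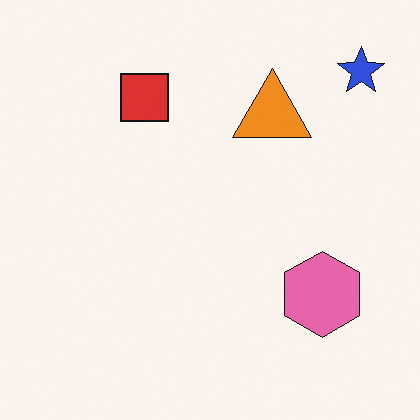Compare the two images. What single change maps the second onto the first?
The image was rotated 180°.

The blue star sits in the top-right of the second image and the bottom-left of the first — consistent with a whole-image 180° rotation.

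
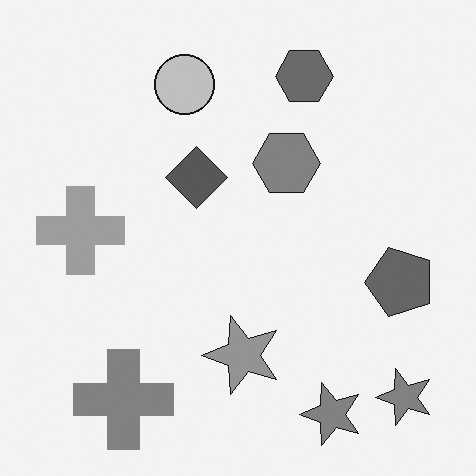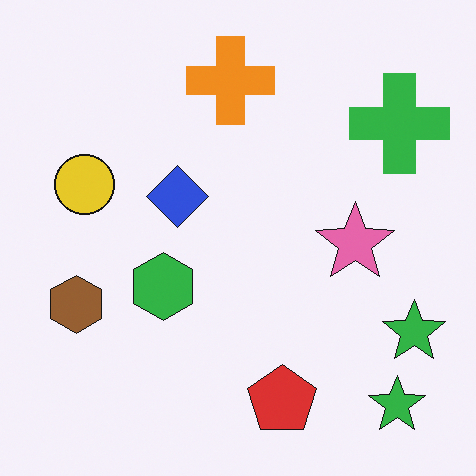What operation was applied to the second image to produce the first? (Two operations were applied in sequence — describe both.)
This is the original image converted to grayscale, then transposed (reflected across the top-left ↔ bottom-right diagonal).

All color is removed — every shape is now a shade of grey. Shapes have swapped their row and column positions — what was in the top-right is now in the bottom-left — a diagonal reflection.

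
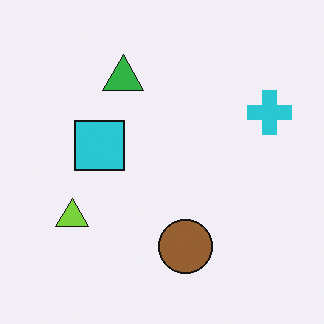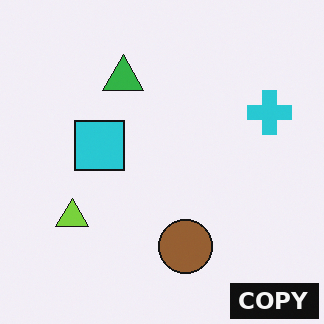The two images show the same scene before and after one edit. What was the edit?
The transformation is: watermarked with the text "COPY" in the lower-right corner.

A dark label reading "COPY" appears in the lower-right corner.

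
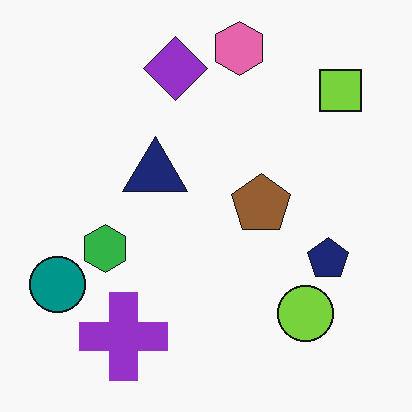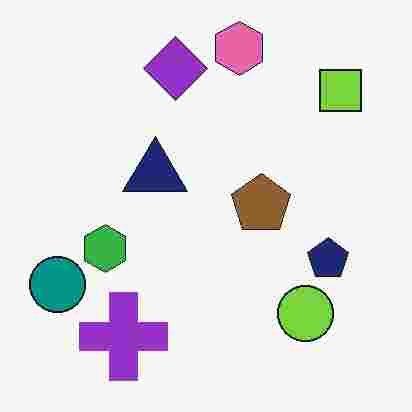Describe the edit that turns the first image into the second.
Degraded with heavy JPEG compression.

Blocky 8×8 compression artifacts appear around shape edges and the flat background shows ringing — characteristic JPEG degradation.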